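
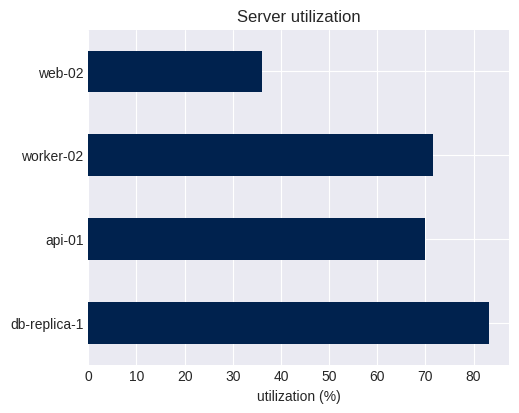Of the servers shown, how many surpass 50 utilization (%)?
Above 50: db-replica-1, api-01, worker-02.

3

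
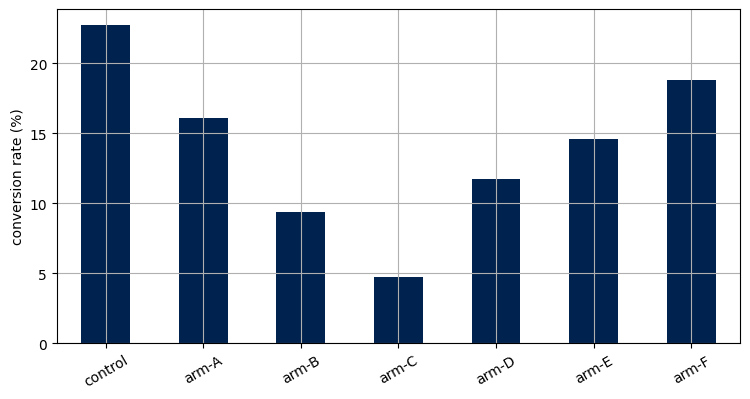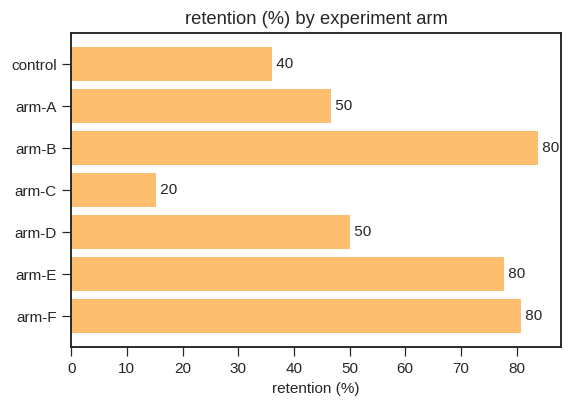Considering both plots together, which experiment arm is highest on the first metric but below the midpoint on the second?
Chart 2 median retention (%) ≈ 50; below-median experiment arms: control, arm-A, arm-C. Among those, control has the highest conversion rate (%) (≈ 25).

control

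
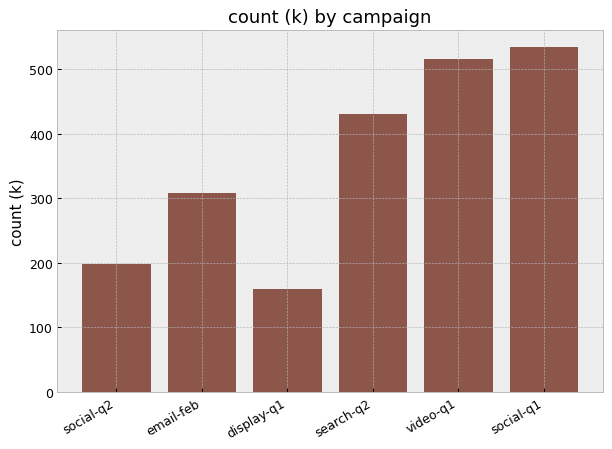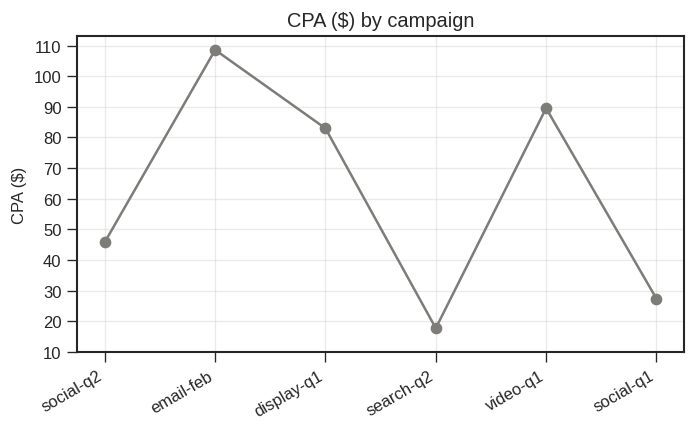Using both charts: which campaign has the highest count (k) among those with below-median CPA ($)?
Chart 2 median CPA ($) ≈ 60; below-median campaigns: social-q2, search-q2, social-q1. Among those, social-q1 has the highest count (k) (≈ 550).

social-q1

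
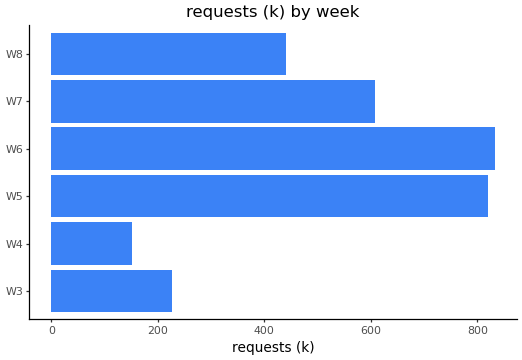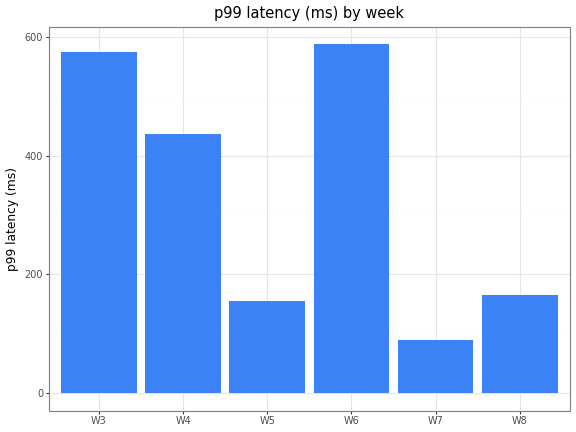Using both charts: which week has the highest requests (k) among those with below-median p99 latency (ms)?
W5

Chart 2 median p99 latency (ms) ≈ 300; below-median weeks: W5, W7, W8. Among those, W5 has the highest requests (k) (≈ 800).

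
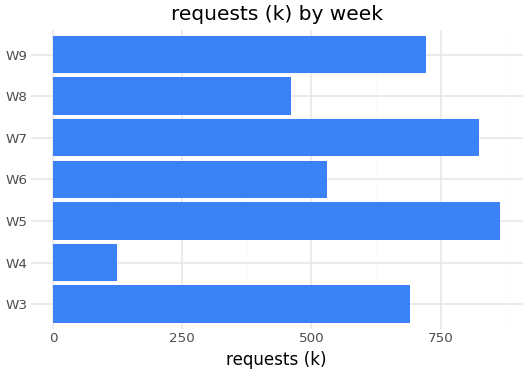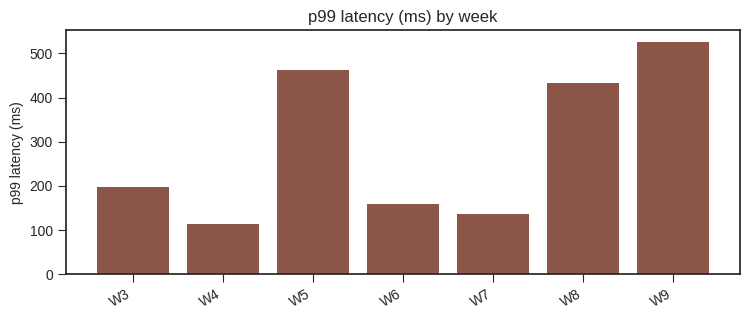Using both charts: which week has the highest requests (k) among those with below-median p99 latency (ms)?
Chart 2 median p99 latency (ms) ≈ 200; below-median weeks: W4, W6, W7. Among those, W7 has the highest requests (k) (≈ 800).

W7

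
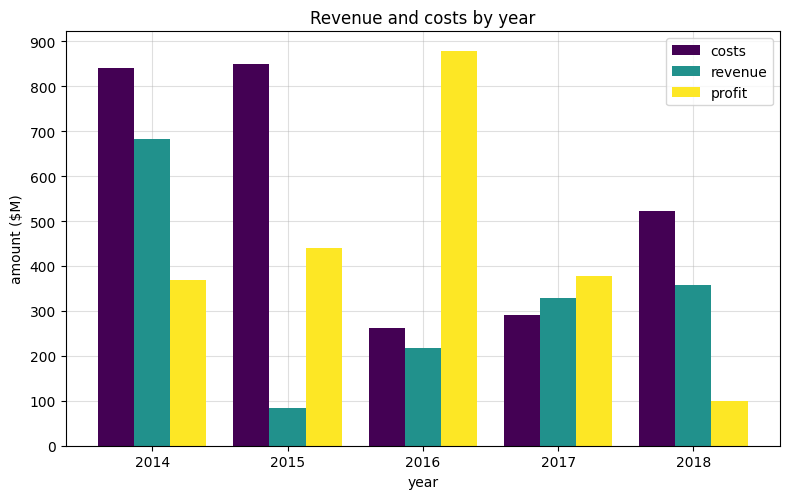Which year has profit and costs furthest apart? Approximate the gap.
2016: profit ≈ 900, costs ≈ 300 → gap ≈ 600. Next-largest (2014) is only ≈ 400.

2016, ≈ 600 $M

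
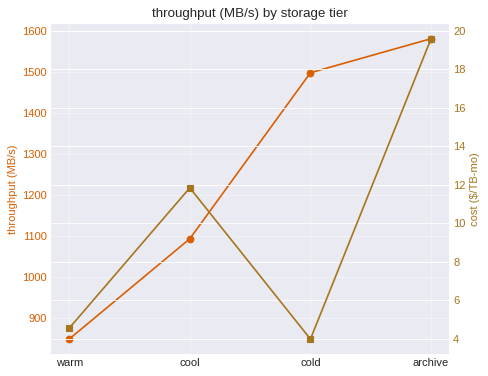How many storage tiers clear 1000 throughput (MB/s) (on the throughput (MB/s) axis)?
3

Above 1000: cool, cold, archive.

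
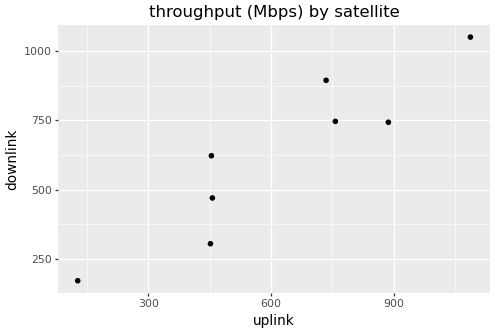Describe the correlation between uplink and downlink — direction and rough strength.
positive, strong

Points are positively correlated; strong (|r| ≈ 0.9).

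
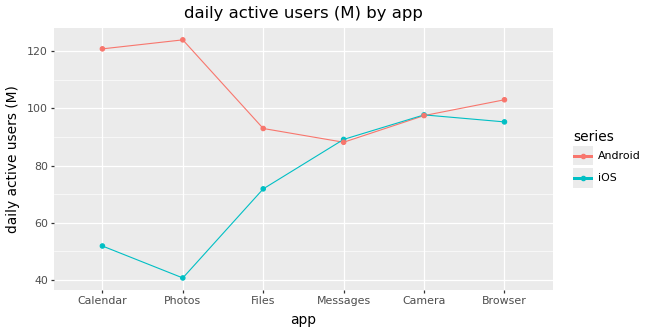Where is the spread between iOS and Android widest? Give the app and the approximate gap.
Photos, ≈ 80 M

Photos: iOS ≈ 40, Android ≈ 120 → gap ≈ 80. Next-largest (Calendar) is only ≈ 70.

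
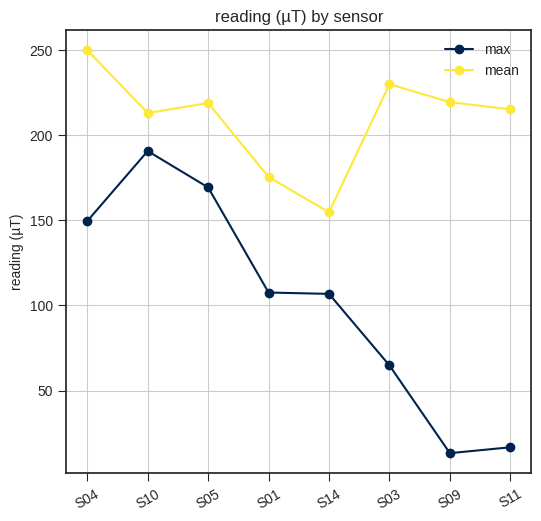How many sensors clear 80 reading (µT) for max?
Above 80: S04, S10, S05, S01, S14.

5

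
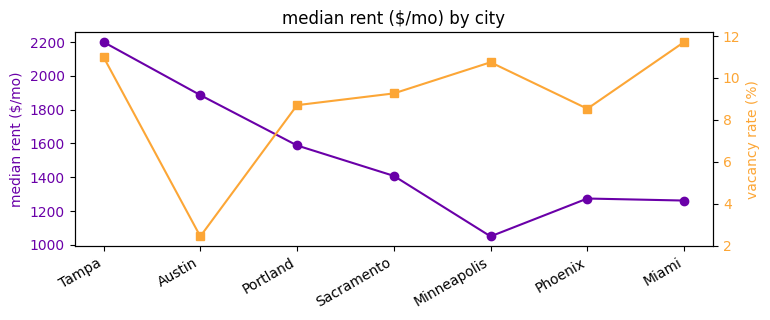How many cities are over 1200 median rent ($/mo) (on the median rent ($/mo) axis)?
6

Above 1200: Tampa, Austin, Portland, Sacramento, Phoenix, Miami.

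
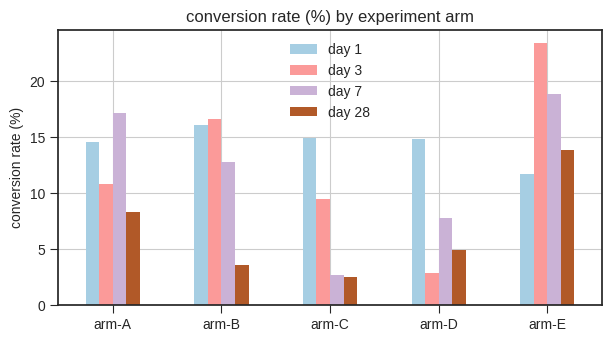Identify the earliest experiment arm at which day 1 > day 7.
arm-A: day 1 ≈ 14 vs day 7 ≈ 18 (not yet); arm-B: day 1 ≈ 16 vs day 7 ≈ 12 (first crossover).

arm-B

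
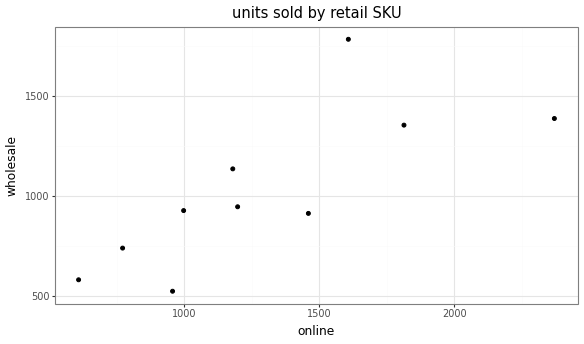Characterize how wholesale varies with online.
positive, strong

Points are positively correlated; strong (|r| ≈ 0.8).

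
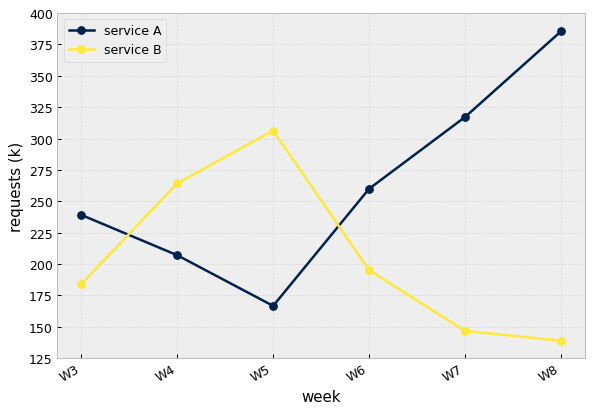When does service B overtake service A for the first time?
W3: service B ≈ 175 vs service A ≈ 250 (not yet); W4: service B ≈ 275 vs service A ≈ 200 (first crossover).

W4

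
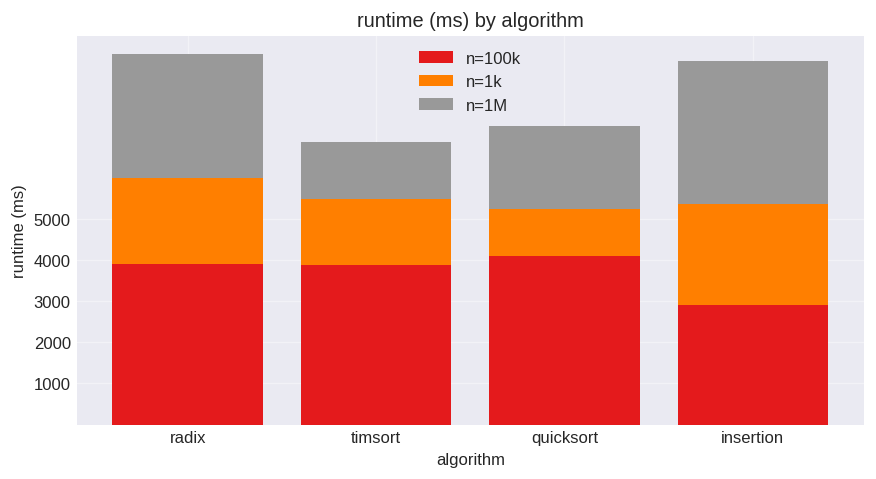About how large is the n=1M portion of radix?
n=1M top ≈ 9000, bottom ≈ 6000; segment ≈ 3000.

≈ 3000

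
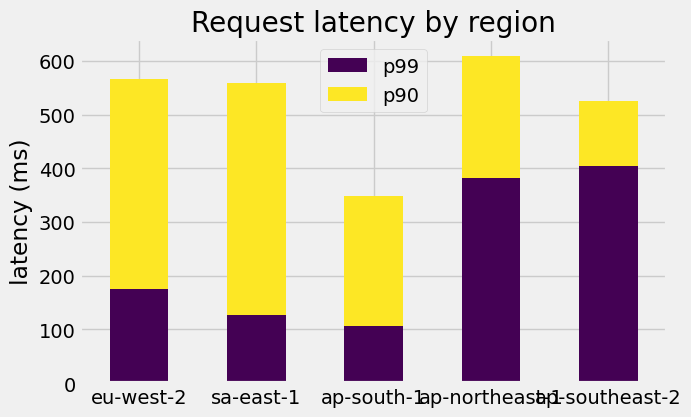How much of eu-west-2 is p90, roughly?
≈ 400

p90 top ≈ 600, bottom ≈ 200; segment ≈ 400.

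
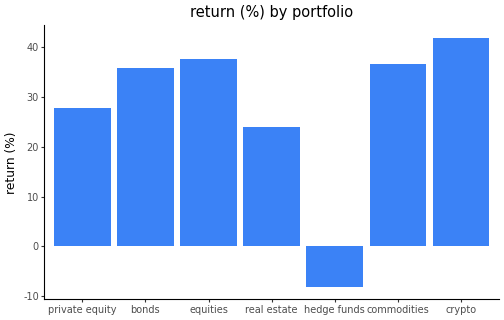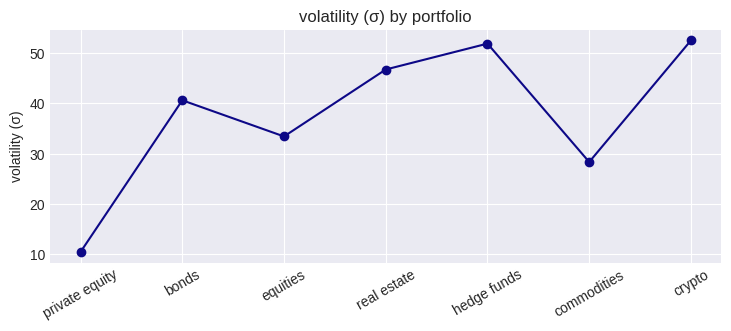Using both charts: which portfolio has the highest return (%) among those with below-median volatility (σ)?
equities

Chart 2 median volatility (σ) ≈ 40; below-median portfolios: private equity, equities, commodities. Among those, equities has the highest return (%) (≈ 40).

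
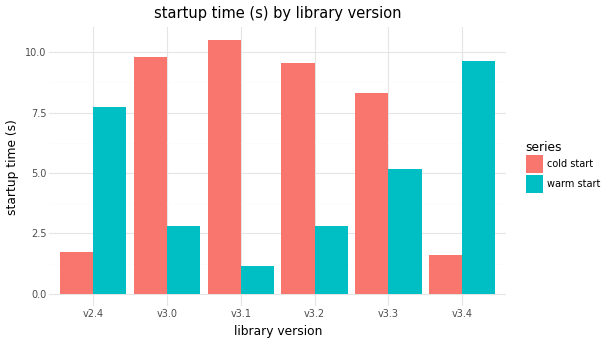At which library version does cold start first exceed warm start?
v2.4: cold start ≈ 2 vs warm start ≈ 8 (not yet); v3.0: cold start ≈ 10 vs warm start ≈ 3 (first crossover).

v3.0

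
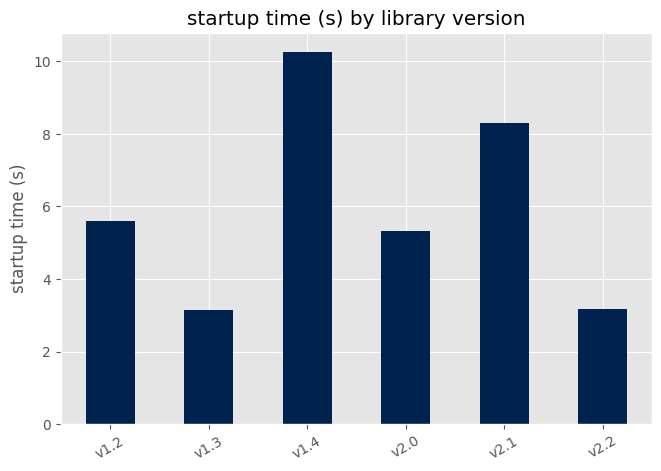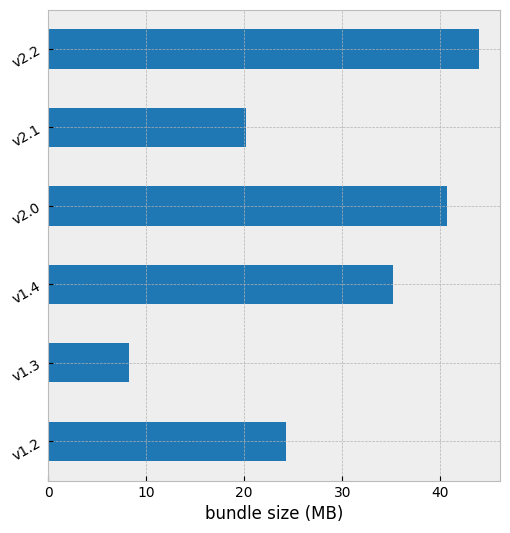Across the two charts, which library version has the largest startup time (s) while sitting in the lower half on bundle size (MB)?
Chart 2 median bundle size (MB) ≈ 30; below-median library versions: v1.2, v1.3, v2.1. Among those, v2.1 has the highest startup time (s) (≈ 8).

v2.1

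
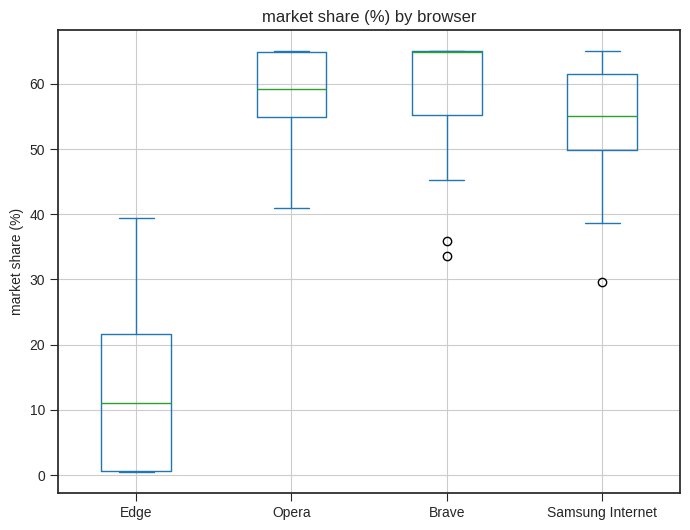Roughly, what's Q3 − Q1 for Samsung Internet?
≈ 10

Q3 ≈ 60, Q1 ≈ 50; IQR ≈ 10.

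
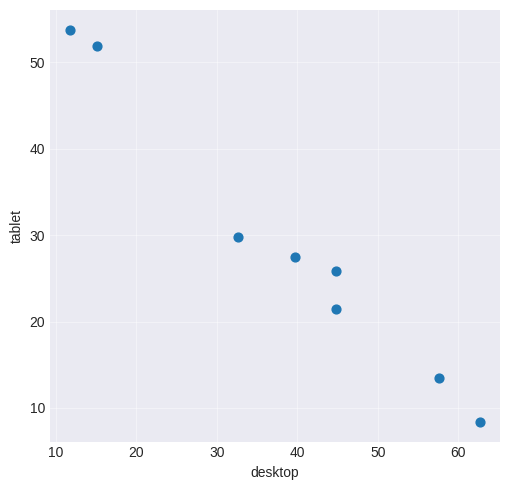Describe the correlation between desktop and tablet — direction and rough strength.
negative, strong

Points are negatively correlated; strong (|r| ≈ 1.0).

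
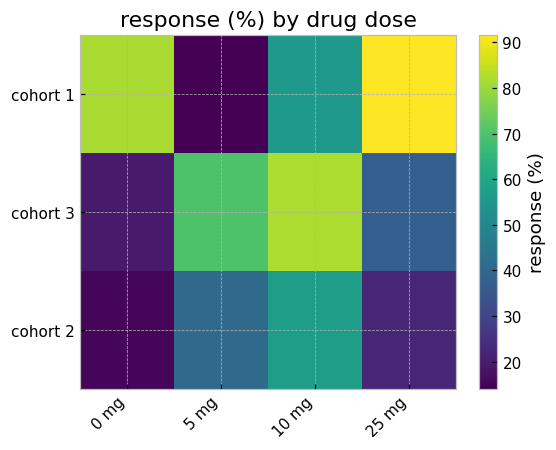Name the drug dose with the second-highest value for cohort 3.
Top 3 for cohort 3: 10 mg ≈ 80, 5 mg ≈ 70, 25 mg ≈ 40.

5 mg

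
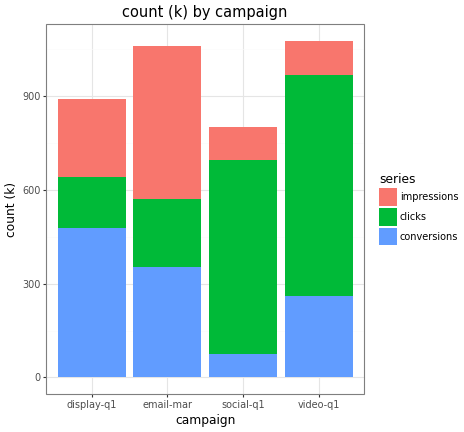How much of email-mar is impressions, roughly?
impressions top ≈ 1100, bottom ≈ 600; segment ≈ 500.

≈ 500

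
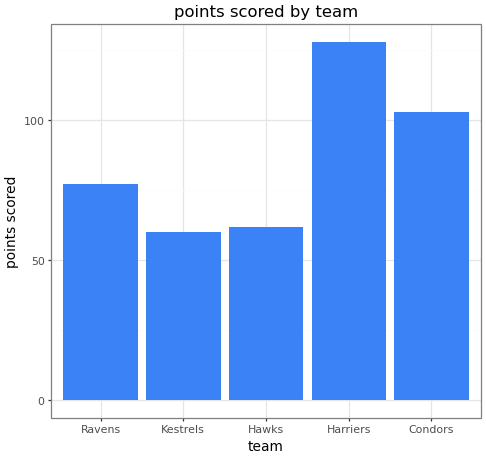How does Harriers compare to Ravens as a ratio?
≈ 1.5×

Harriers ≈ 120, Ravens ≈ 80; 120/80 ≈ 1.5.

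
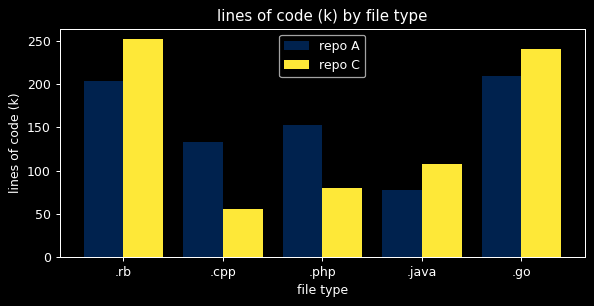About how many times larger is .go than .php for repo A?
.go ≈ 200, .php ≈ 150; 200/150 ≈ 1.33.

≈ 1.33×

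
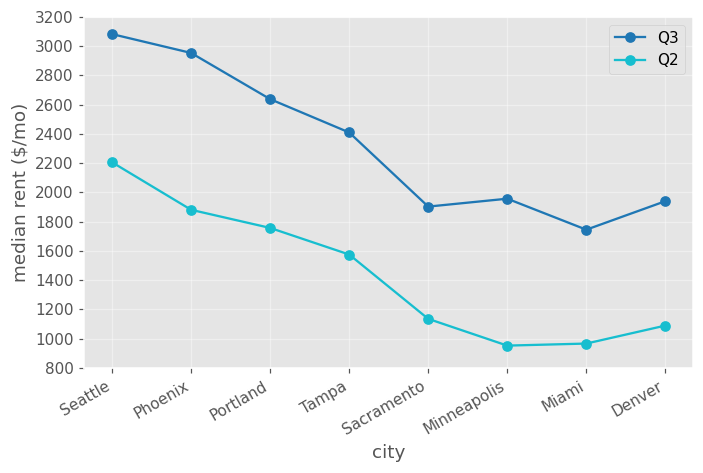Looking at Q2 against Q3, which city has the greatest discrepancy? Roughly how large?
Phoenix: Q2 ≈ 1800, Q3 ≈ 3000 → gap ≈ 1200. Next-largest (Minneapolis) is only ≈ 1000.

Phoenix, ≈ 1200 $/mo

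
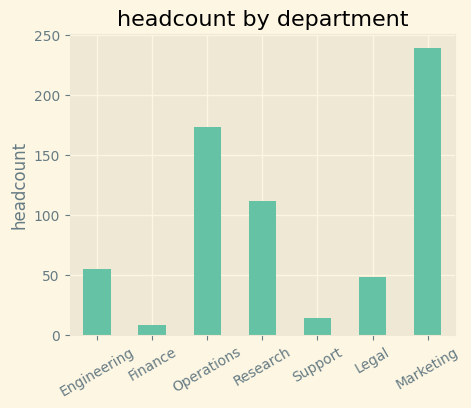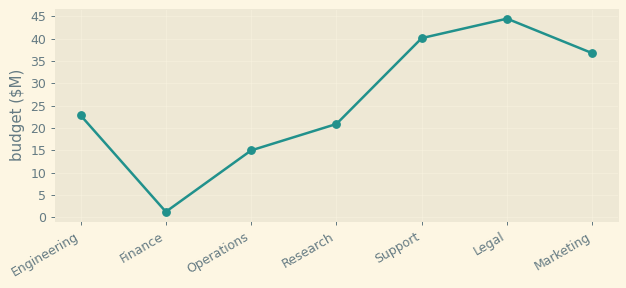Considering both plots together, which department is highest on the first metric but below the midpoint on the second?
Chart 2 median budget ($M) ≈ 25; below-median departments: Finance, Operations, Research. Among those, Operations has the highest headcount (≈ 175).

Operations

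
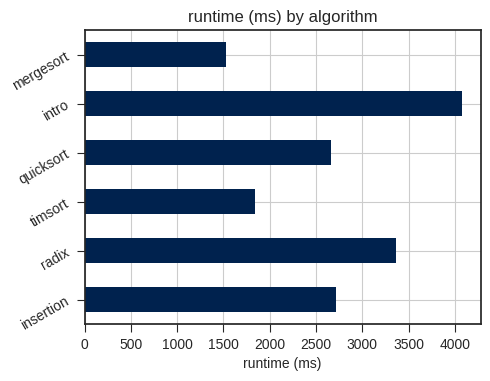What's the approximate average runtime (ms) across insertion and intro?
(2500 + 4000) / 2 ≈ 3250.

≈ 3250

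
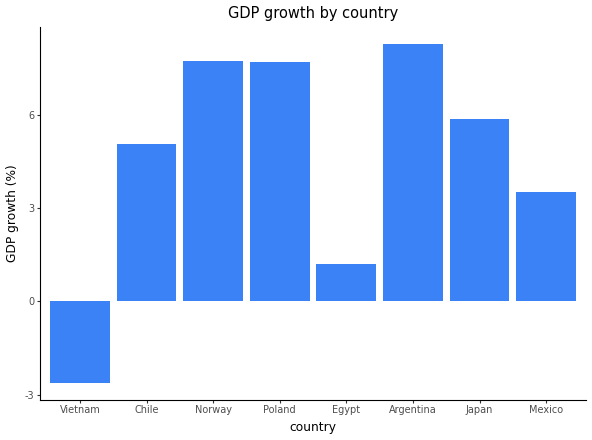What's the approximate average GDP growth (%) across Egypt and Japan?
≈ 4

(1 + 6) / 2 ≈ 4.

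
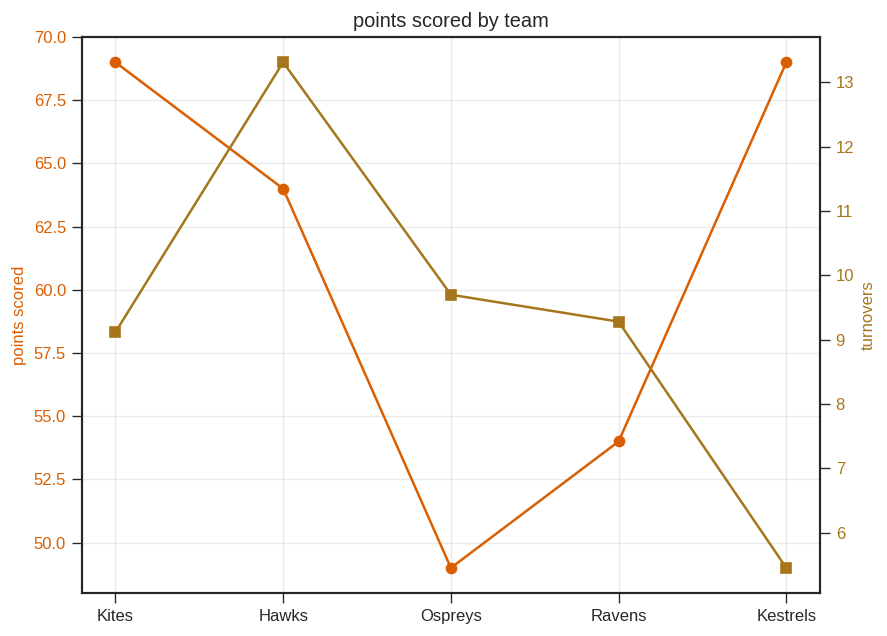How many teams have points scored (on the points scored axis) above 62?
Above 62: Kites, Hawks, Kestrels.

3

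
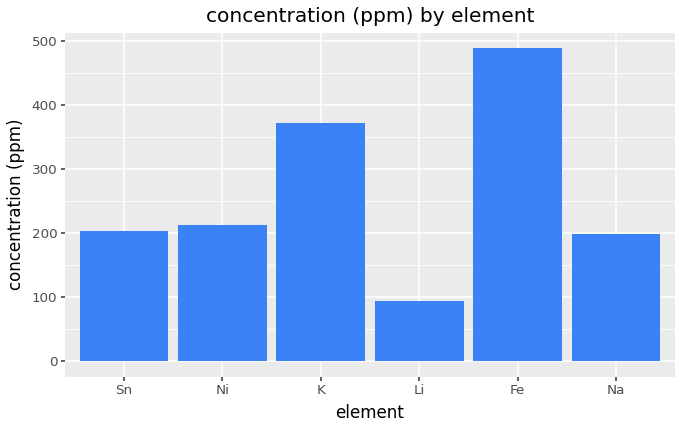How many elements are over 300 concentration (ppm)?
Above 300: K, Fe.

2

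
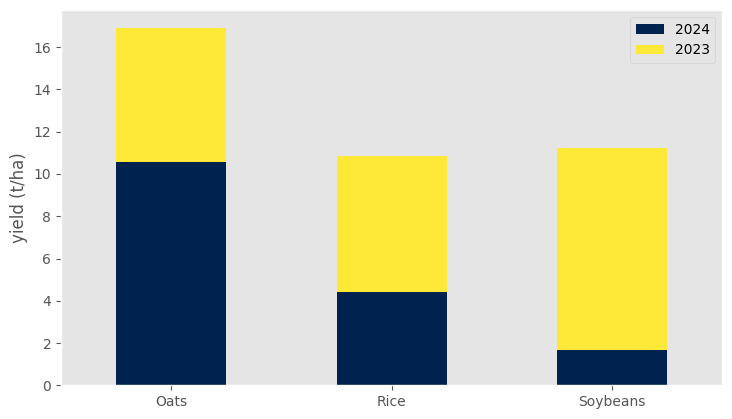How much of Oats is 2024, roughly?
2024 top ≈ 10, bottom ≈ 0; segment ≈ 10.

≈ 10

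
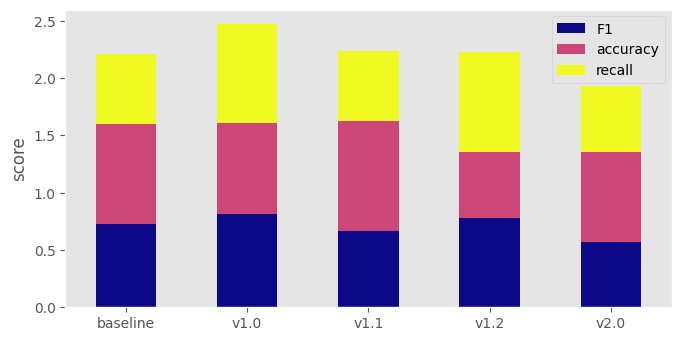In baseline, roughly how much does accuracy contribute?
≈ 1.0

accuracy top ≈ 1.5, bottom ≈ 0.5; segment ≈ 1.0.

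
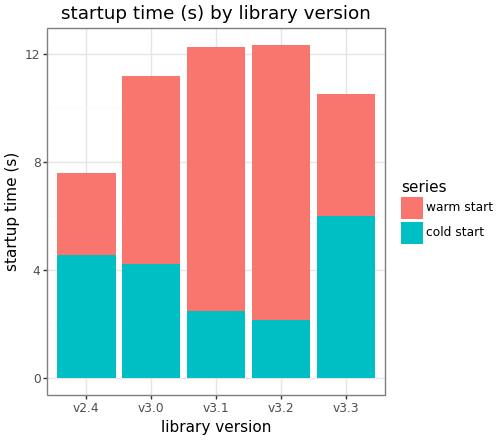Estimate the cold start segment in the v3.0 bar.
≈ 4

cold start top ≈ 4, bottom ≈ 0; segment ≈ 4.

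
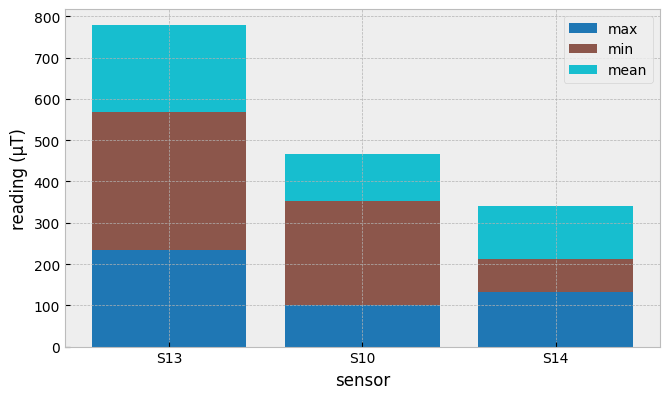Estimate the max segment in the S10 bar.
≈ 100

max top ≈ 100, bottom ≈ 0; segment ≈ 100.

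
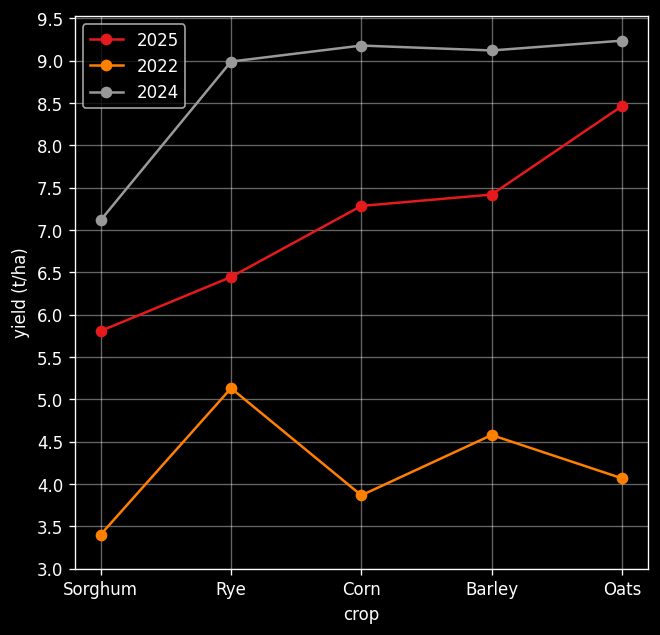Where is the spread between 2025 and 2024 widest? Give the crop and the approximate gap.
Rye, ≈ 2.5 t/ha

Rye: 2025 ≈ 6.5, 2024 ≈ 9.0 → gap ≈ 2.5. Next-largest (Corn) is only ≈ 1.5.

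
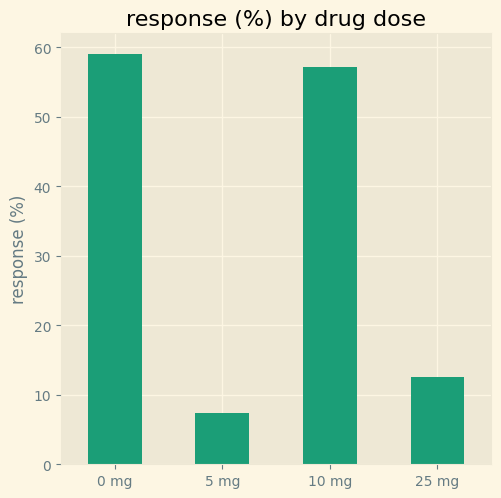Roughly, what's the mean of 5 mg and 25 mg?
≈ 8

(5 + 10) / 2 ≈ 8.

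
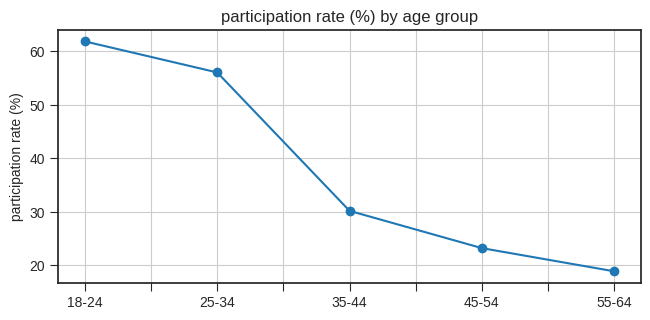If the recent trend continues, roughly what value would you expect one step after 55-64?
Last three: 30, 25, 20 → slope ≈ -5/step → next ≈ 15.

≈ 15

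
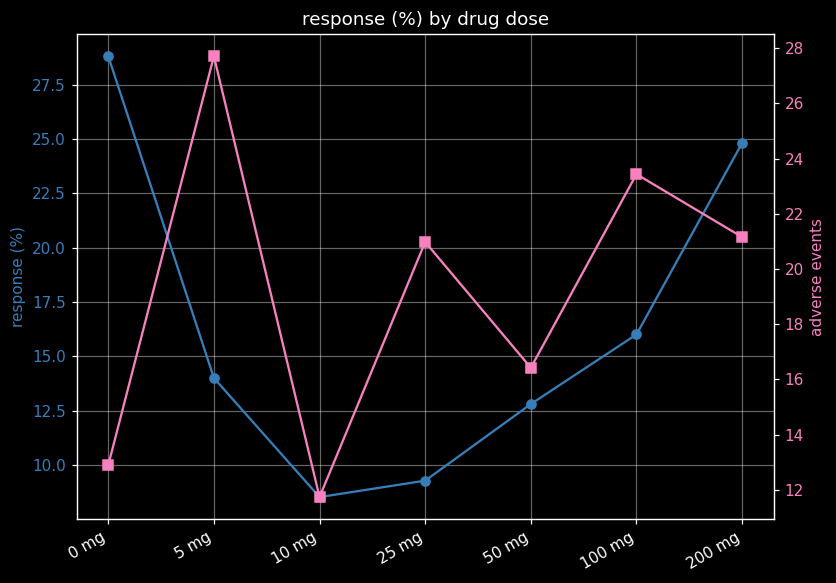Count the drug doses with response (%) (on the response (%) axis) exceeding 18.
Above 18: 0 mg, 200 mg.

2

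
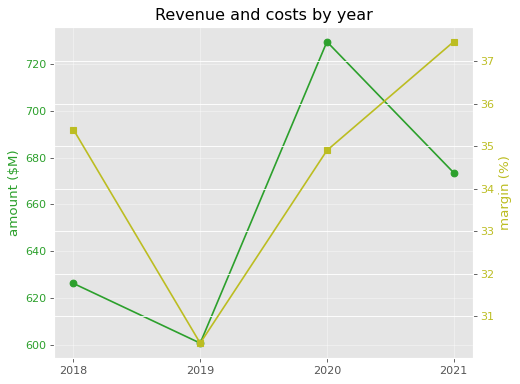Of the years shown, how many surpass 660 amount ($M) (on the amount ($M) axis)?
Above 660: 2020, 2021.

2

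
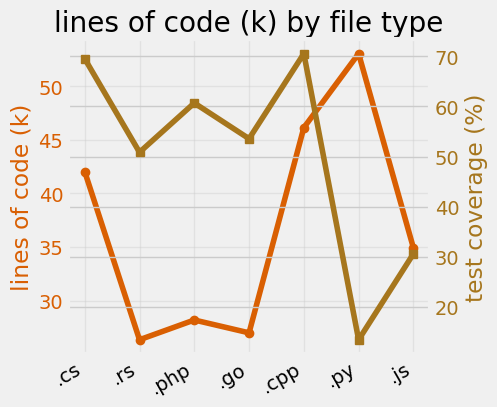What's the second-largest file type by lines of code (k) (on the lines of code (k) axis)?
.cpp

Top 3 (on the lines of code (k) axis): .py ≈ 55, .cpp ≈ 45, .cs ≈ 40.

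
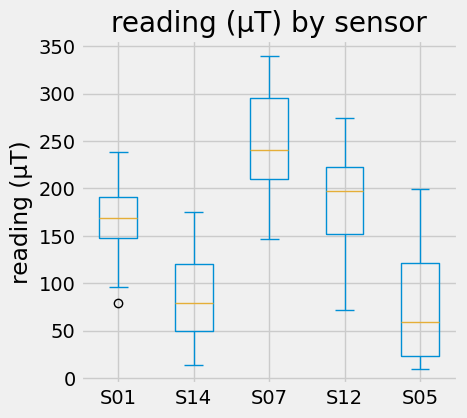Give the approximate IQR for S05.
Q3 ≈ 120, Q1 ≈ 20; IQR ≈ 100.

≈ 100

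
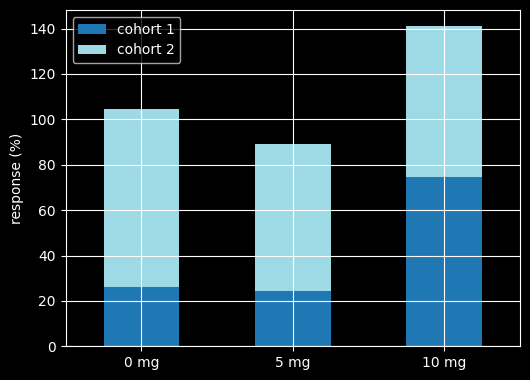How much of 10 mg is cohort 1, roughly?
≈ 80

cohort 1 top ≈ 80, bottom ≈ 0; segment ≈ 80.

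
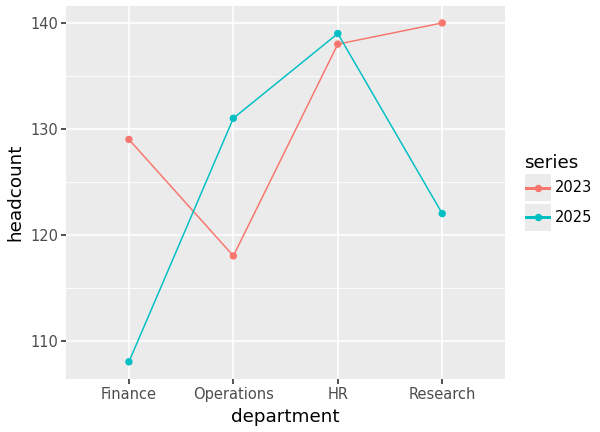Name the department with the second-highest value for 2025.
Top 3 for 2025: HR ≈ 140, Operations ≈ 130, Research ≈ 120.

Operations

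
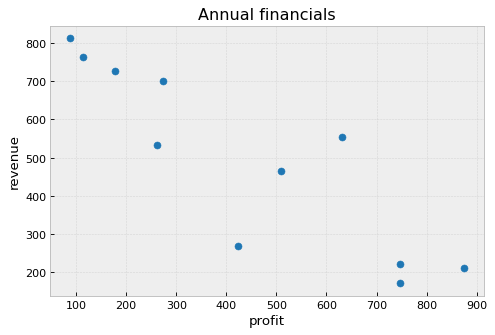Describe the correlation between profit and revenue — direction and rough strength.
Points are negatively correlated; strong (|r| ≈ 0.9).

negative, strong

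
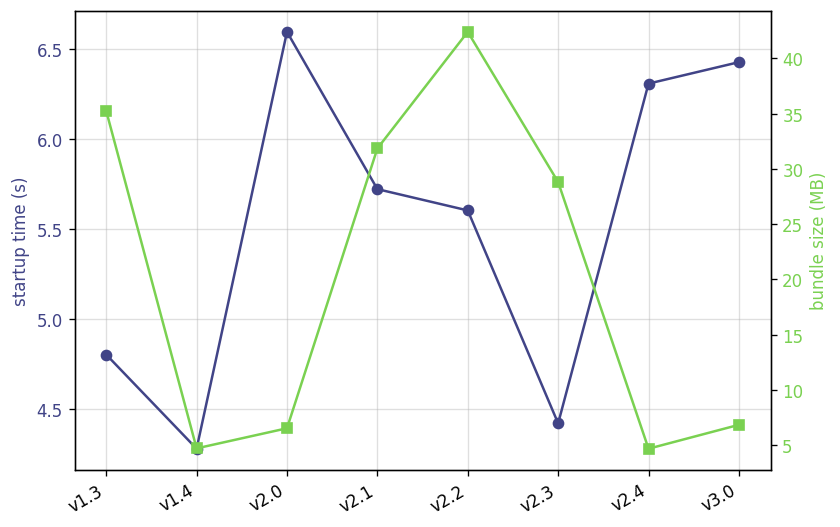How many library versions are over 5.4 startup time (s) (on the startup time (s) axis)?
5

Above 5.4: v2.0, v2.1, v2.2, v2.4, v3.0.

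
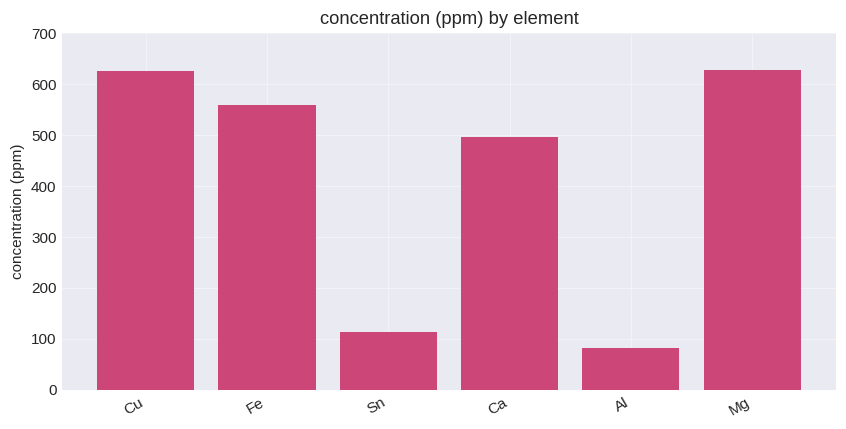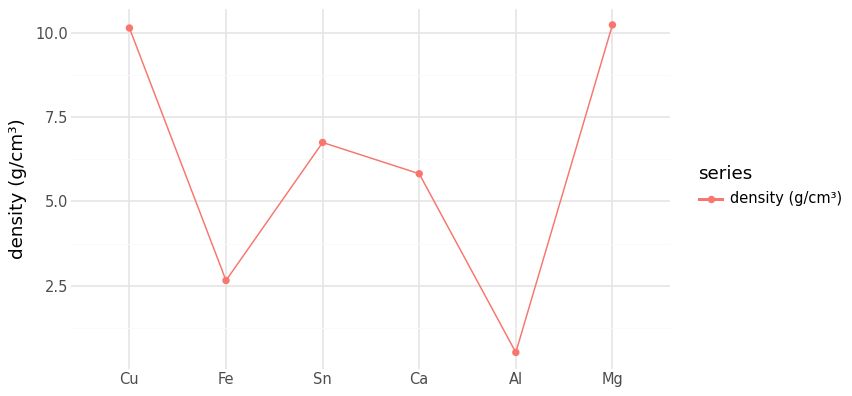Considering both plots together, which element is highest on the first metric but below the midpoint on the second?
Fe

Chart 2 median density (g/cm³) ≈ 6; below-median elements: Fe, Ca, Al. Among those, Fe has the highest concentration (ppm) (≈ 600).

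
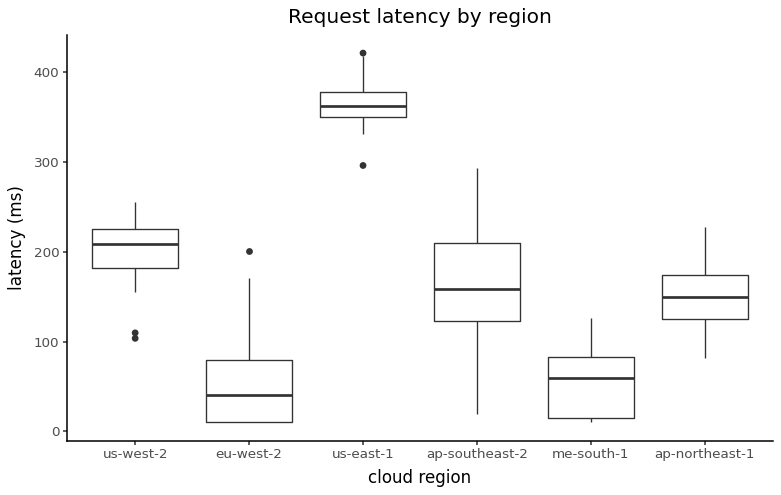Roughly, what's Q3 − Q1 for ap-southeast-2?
≈ 100

Q3 ≈ 200, Q1 ≈ 100; IQR ≈ 100.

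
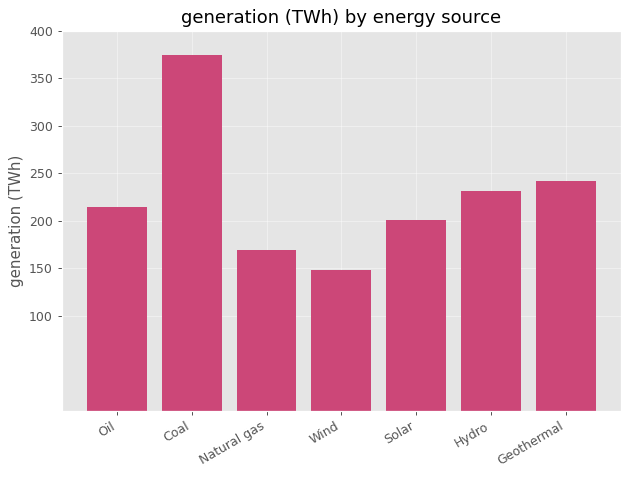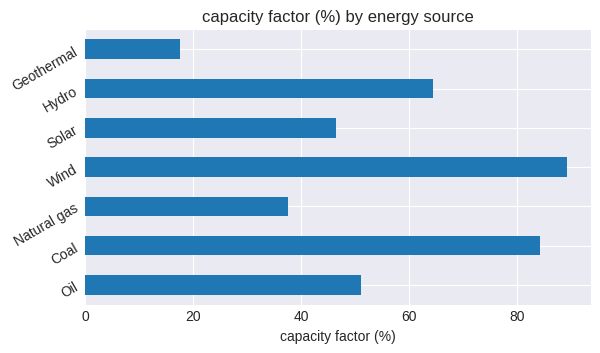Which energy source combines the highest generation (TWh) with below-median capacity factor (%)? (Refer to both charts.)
Geothermal

Chart 2 median capacity factor (%) ≈ 50; below-median energy sources: Natural gas, Solar, Geothermal. Among those, Geothermal has the highest generation (TWh) (≈ 250).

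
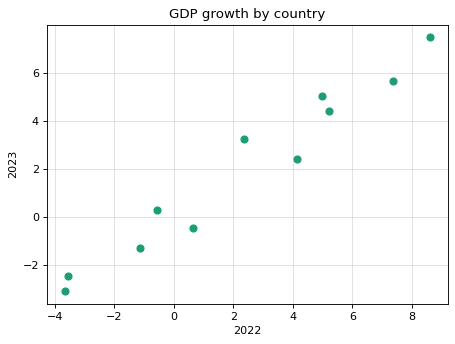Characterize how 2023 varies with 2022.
Points are positively correlated; strong (|r| ≈ 1.0).

positive, strong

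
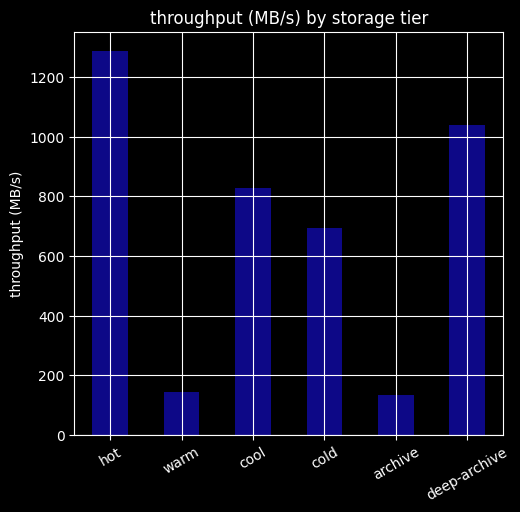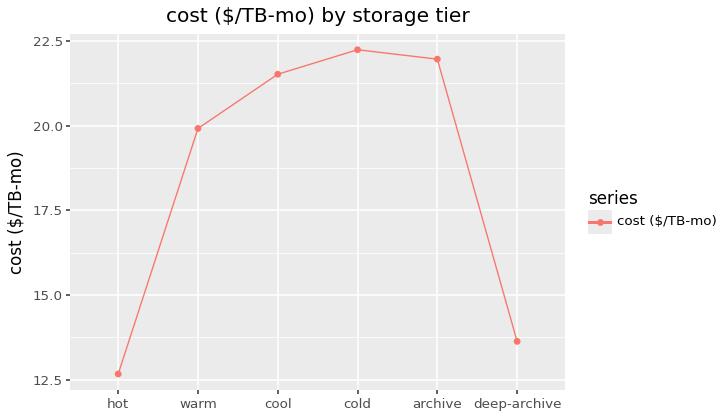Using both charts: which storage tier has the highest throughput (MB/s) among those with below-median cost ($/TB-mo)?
Chart 2 median cost ($/TB-mo) ≈ 20; below-median storage tiers: hot, warm, deep-archive. Among those, hot has the highest throughput (MB/s) (≈ 1200).

hot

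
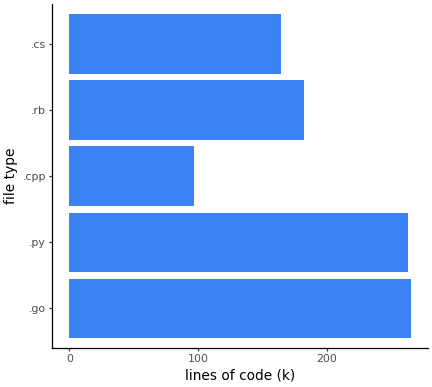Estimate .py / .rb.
≈ 1.57×

.py ≈ 275, .rb ≈ 175; 275/175 ≈ 1.57.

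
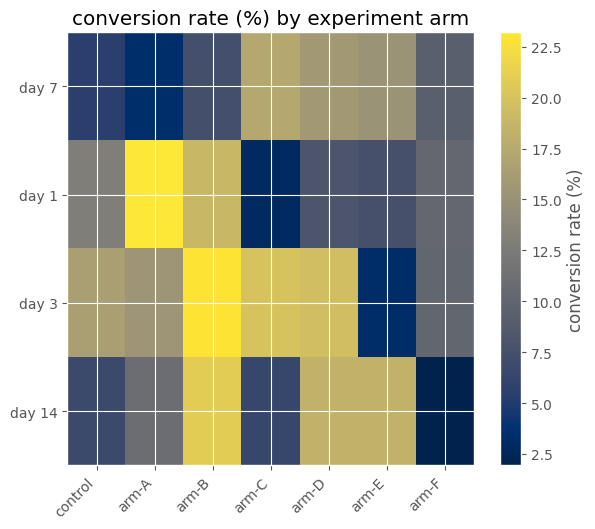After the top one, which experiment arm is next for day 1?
Top 3 for day 1: arm-A ≈ 24, arm-B ≈ 18, control ≈ 12.

arm-B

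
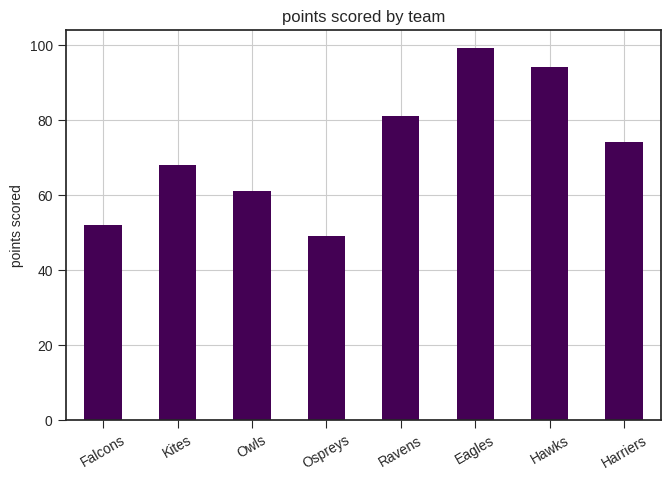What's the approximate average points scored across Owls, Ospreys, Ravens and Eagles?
≈ 72

(60 + 50 + 80 + 100) / 4 ≈ 72.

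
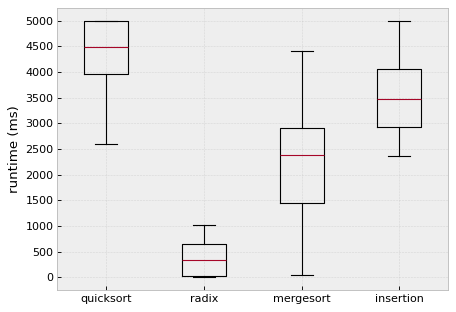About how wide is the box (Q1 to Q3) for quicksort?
Q3 ≈ 5000, Q1 ≈ 4000; IQR ≈ 1000.

≈ 1000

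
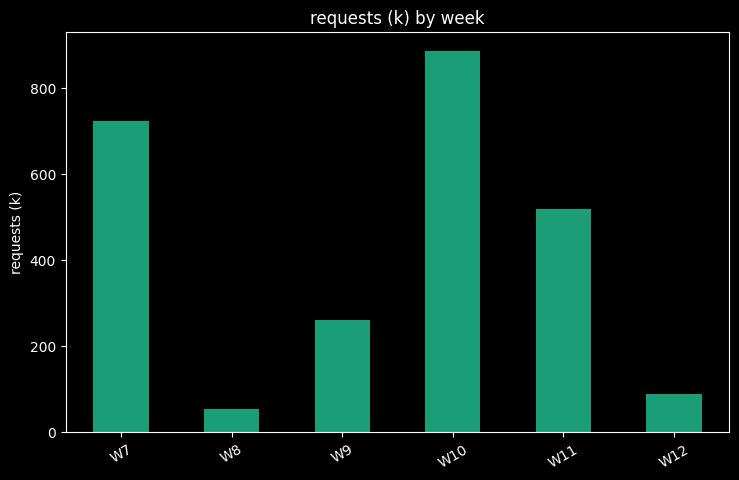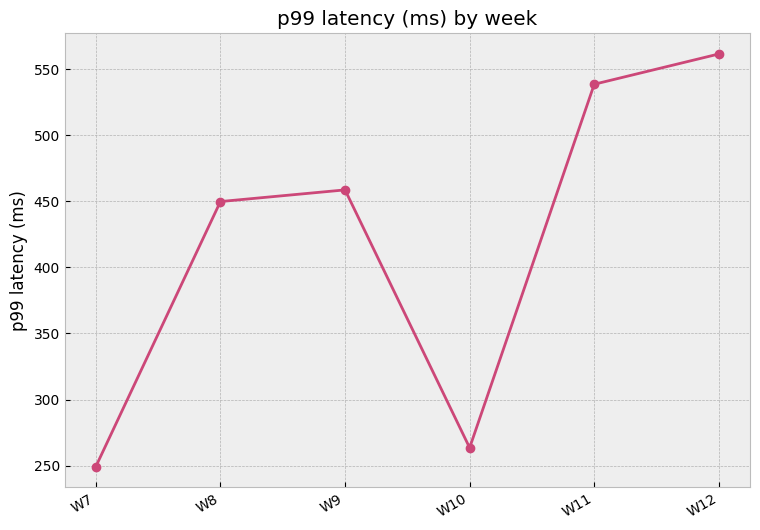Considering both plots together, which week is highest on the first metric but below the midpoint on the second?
W10

Chart 2 median p99 latency (ms) ≈ 500; below-median weeks: W7, W8, W10. Among those, W10 has the highest requests (k) (≈ 900).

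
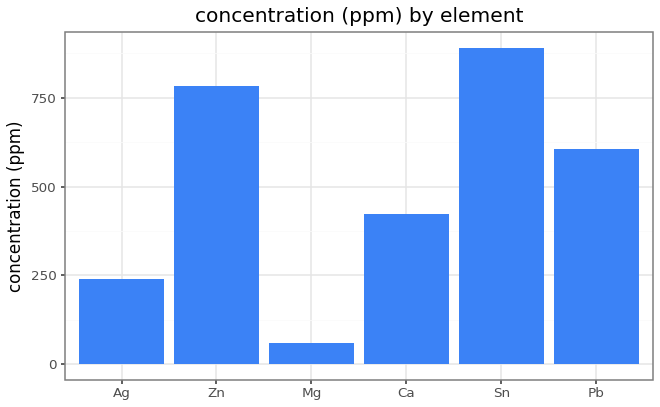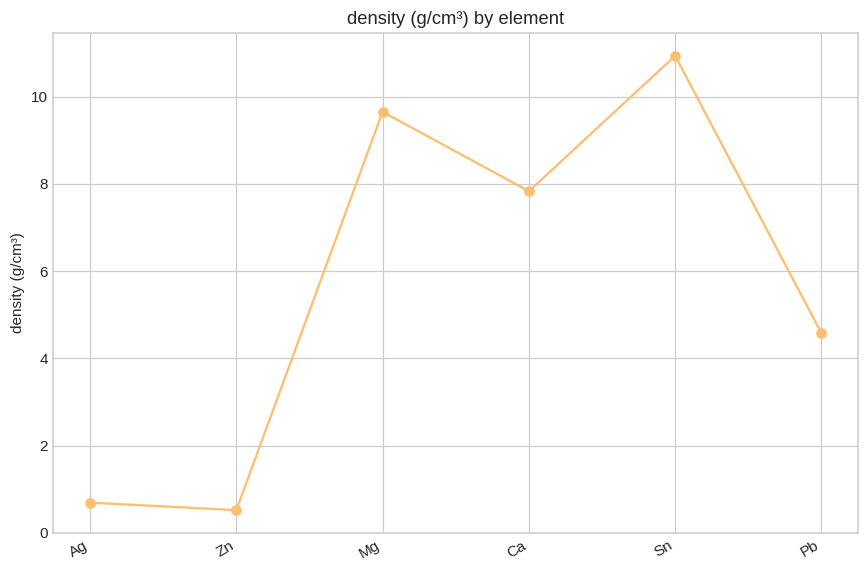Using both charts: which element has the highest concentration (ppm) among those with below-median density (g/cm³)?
Chart 2 median density (g/cm³) ≈ 6; below-median elements: Ag, Zn, Pb. Among those, Zn has the highest concentration (ppm) (≈ 800).

Zn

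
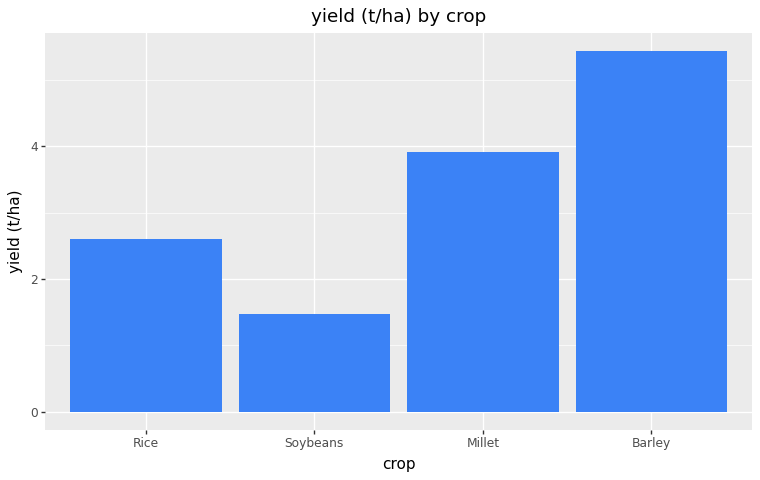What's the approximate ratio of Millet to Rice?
≈ 1.6×

Millet ≈ 4.0, Rice ≈ 2.5; 4.0/2.5 ≈ 1.6.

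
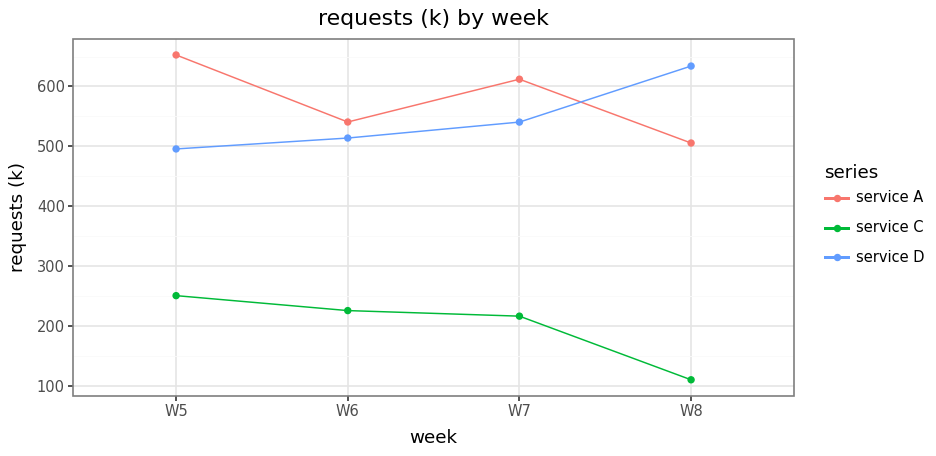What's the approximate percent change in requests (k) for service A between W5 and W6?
≈ -15.4%

W5 ≈ 650, W6 ≈ 550; (550 − 650) / 650 ≈ -15.4%.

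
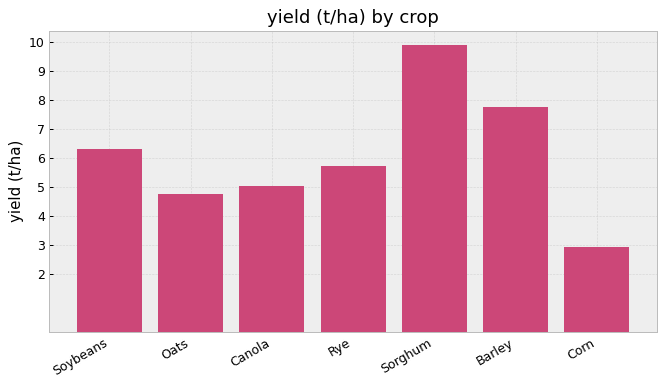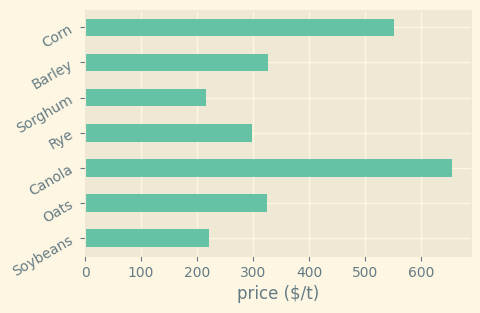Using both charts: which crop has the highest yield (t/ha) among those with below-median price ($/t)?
Sorghum

Chart 2 median price ($/t) ≈ 300; below-median crops: Soybeans, Rye, Sorghum. Among those, Sorghum has the highest yield (t/ha) (≈ 10).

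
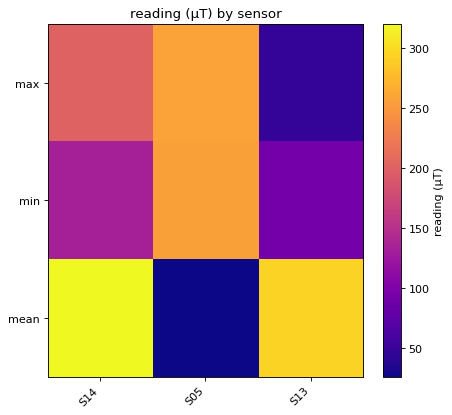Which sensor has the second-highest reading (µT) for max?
Top 3 for max: S05 ≈ 250, S14 ≈ 200, S13 ≈ 50.

S14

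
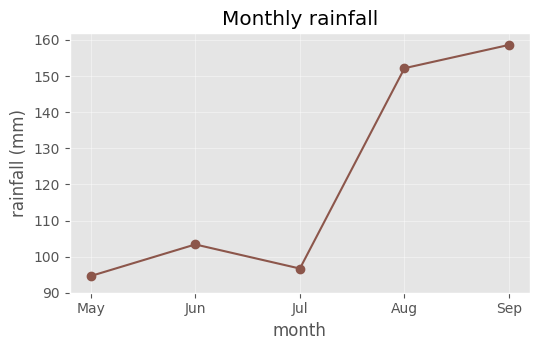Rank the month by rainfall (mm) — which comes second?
Top 3: Sep ≈ 160, Aug ≈ 150, Jun ≈ 100.

Aug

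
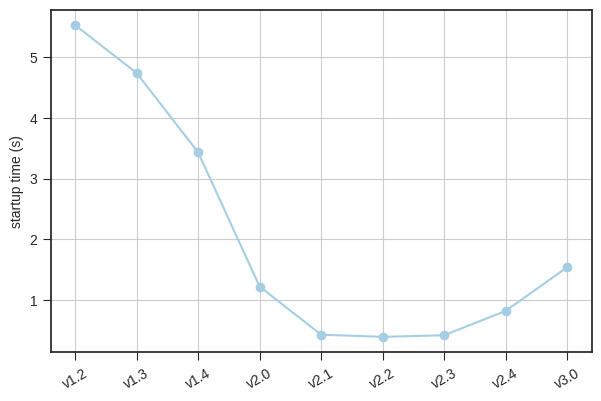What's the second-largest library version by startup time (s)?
v1.3

Top 3: v1.2 ≈ 5.5, v1.3 ≈ 4.5, v1.4 ≈ 3.5.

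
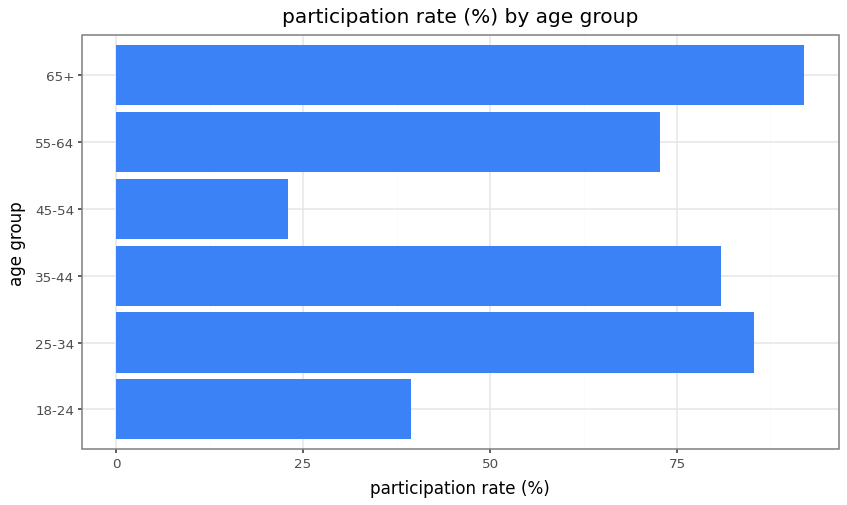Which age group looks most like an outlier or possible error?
45-54

45-54 ≈ 20; the rest sit between ≈ 40 and ≈ 90.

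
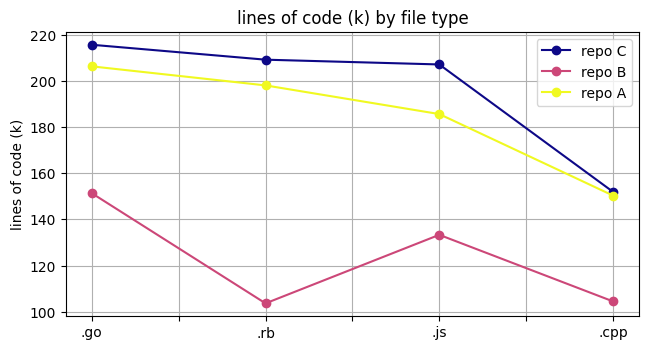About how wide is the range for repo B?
Max .go ≈ 150, min .rb ≈ 100; range ≈ 50.

≈ 50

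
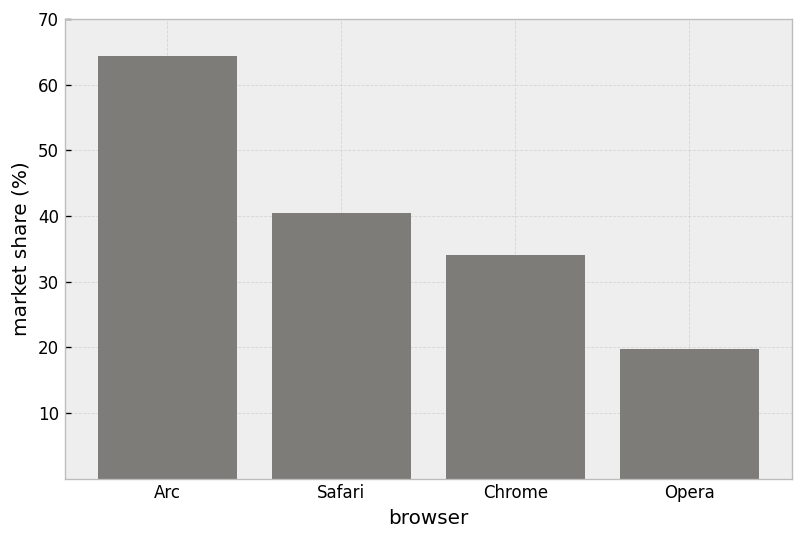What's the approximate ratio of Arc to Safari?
≈ 1.5×

Arc ≈ 60, Safari ≈ 40; 60/40 ≈ 1.5.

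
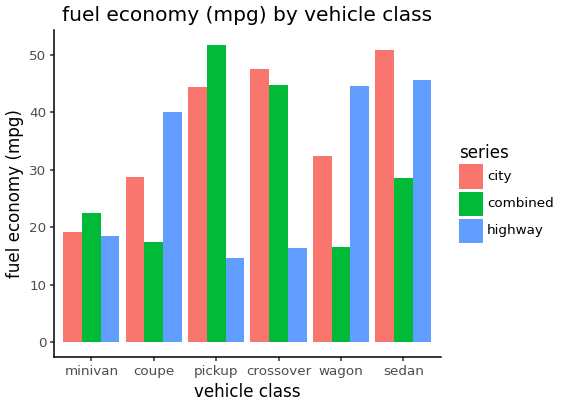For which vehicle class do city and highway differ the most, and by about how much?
crossover, ≈ 35 mpg

crossover: city ≈ 50, highway ≈ 15 → gap ≈ 35. Next-largest (pickup) is only ≈ 30.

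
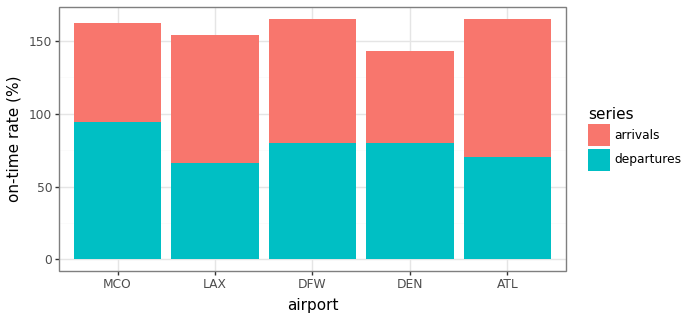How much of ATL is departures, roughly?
departures top ≈ 80, bottom ≈ 0; segment ≈ 80.

≈ 80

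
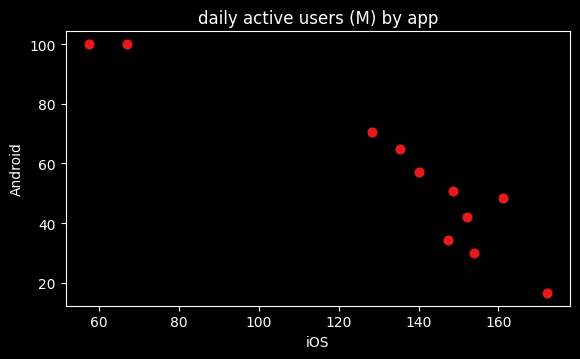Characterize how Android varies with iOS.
negative, strong

Points are negatively correlated; strong (|r| ≈ 0.9).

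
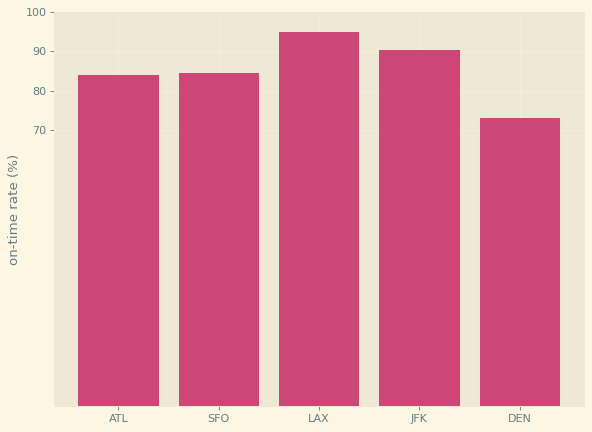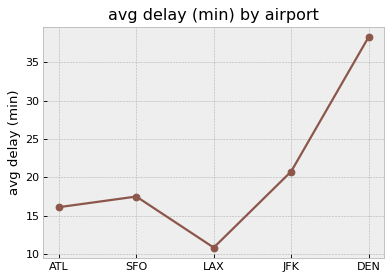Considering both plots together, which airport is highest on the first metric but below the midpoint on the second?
Chart 2 median avg delay (min) ≈ 15; below-median airports: ATL, LAX. Among those, LAX has the highest on-time rate (%) (≈ 90).

LAX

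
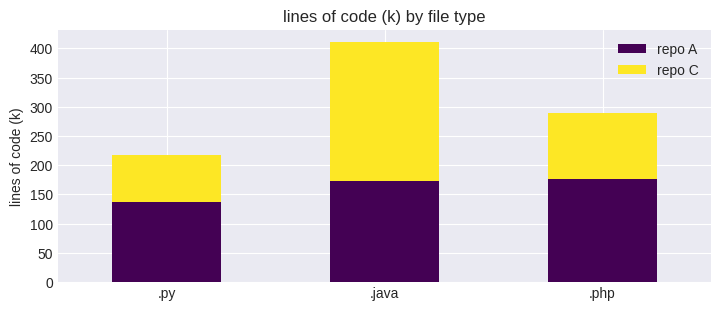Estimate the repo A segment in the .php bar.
≈ 200

repo A top ≈ 200, bottom ≈ 0; segment ≈ 200.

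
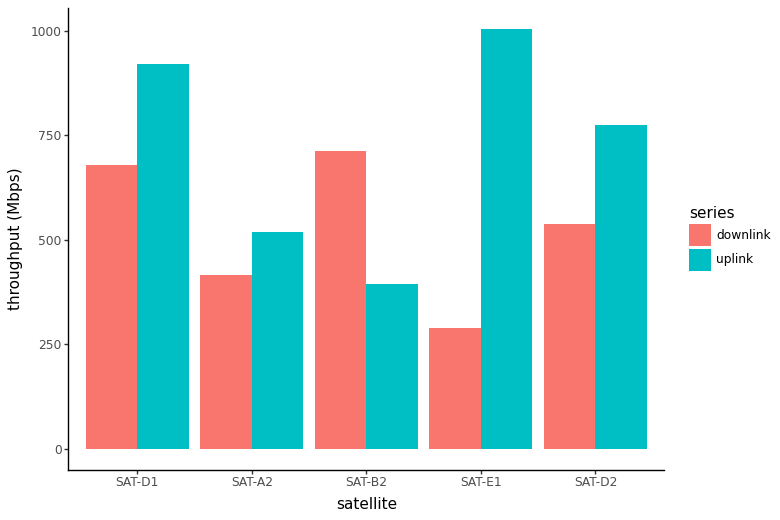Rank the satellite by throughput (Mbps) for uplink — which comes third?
Top 4 for uplink: SAT-E1 ≈ 1000, SAT-D1 ≈ 900, SAT-D2 ≈ 800, SAT-A2 ≈ 500.

SAT-D2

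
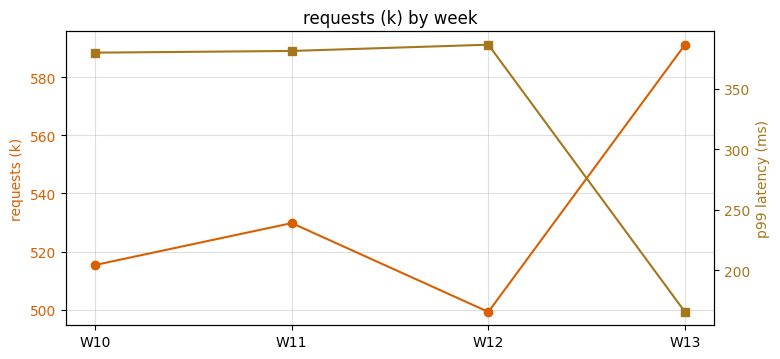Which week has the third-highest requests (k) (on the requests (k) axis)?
W10

Top 4 (on the requests (k) axis): W13 ≈ 590, W11 ≈ 530, W10 ≈ 520, W12 ≈ 500.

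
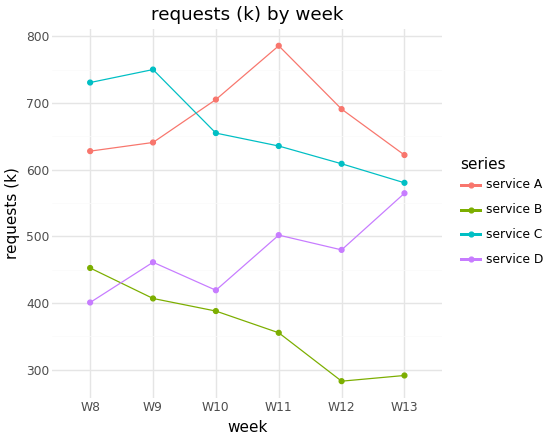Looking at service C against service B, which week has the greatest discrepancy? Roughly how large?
W9: service C ≈ 750, service B ≈ 400 → gap ≈ 350. Next-largest (W12) is only ≈ 300.

W9, ≈ 350 k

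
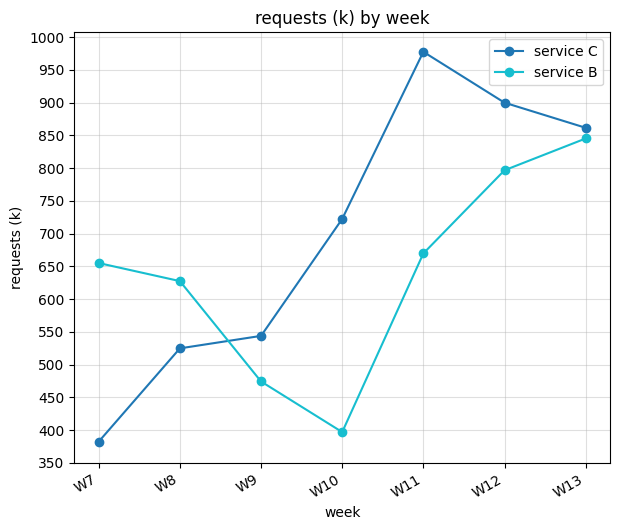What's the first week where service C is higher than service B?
W8: service C ≈ 500 vs service B ≈ 650 (not yet); W9: service C ≈ 550 vs service B ≈ 450 (first crossover).

W9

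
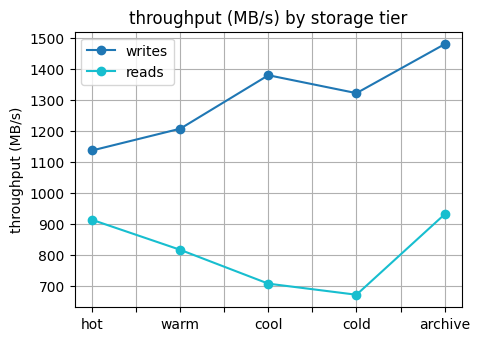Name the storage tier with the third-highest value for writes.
Top 4 for writes: archive ≈ 1500, cool ≈ 1400, cold ≈ 1300, warm ≈ 1200.

cold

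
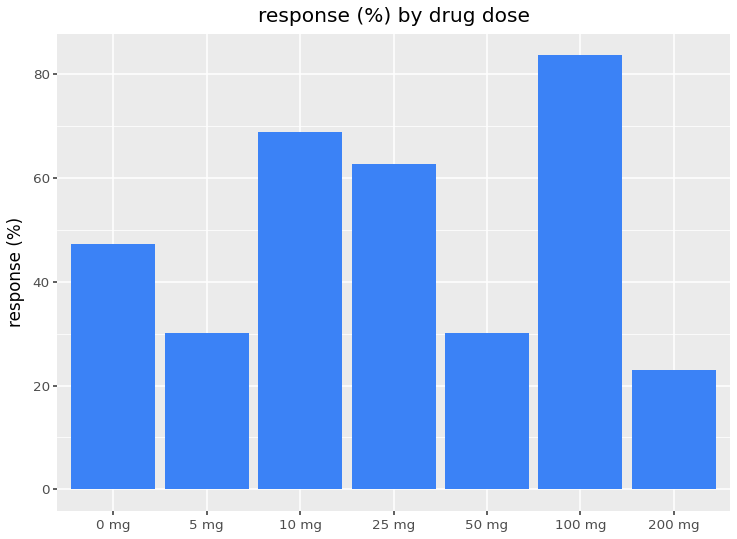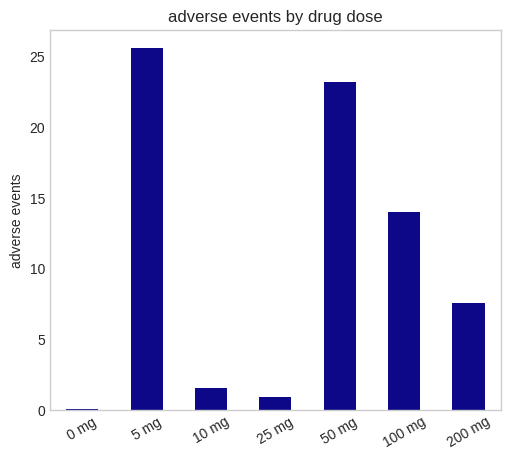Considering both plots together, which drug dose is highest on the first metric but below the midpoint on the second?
Chart 2 median adverse events ≈ 10; below-median drug doses: 0 mg, 10 mg, 25 mg. Among those, 10 mg has the highest response (%) (≈ 70).

10 mg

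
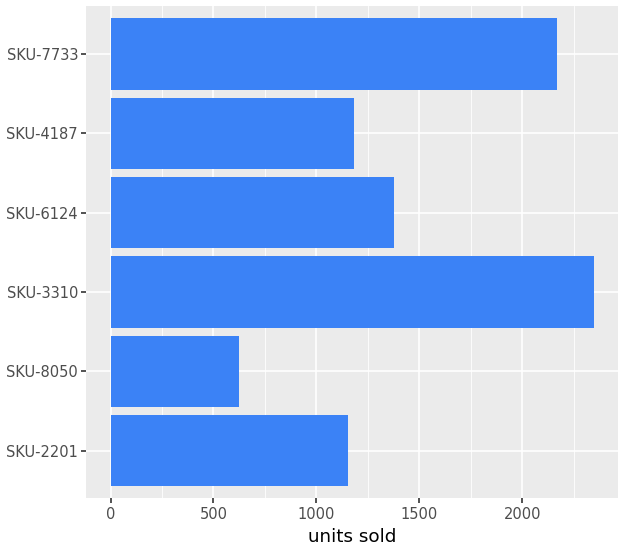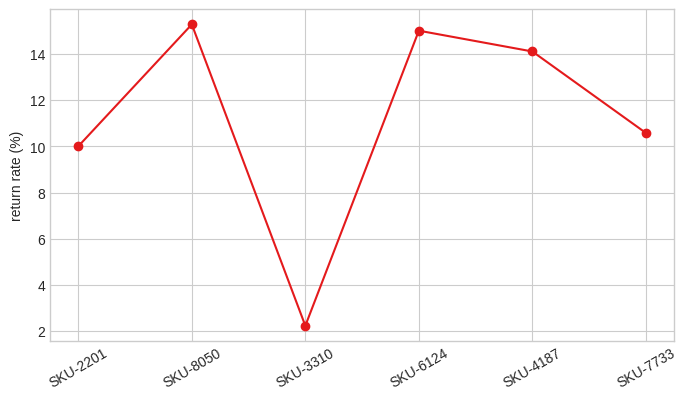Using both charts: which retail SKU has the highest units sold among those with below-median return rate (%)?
SKU-3310

Chart 2 median return rate (%) ≈ 12; below-median retail SKUs: SKU-2201, SKU-3310, SKU-7733. Among those, SKU-3310 has the highest units sold (≈ 2500).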